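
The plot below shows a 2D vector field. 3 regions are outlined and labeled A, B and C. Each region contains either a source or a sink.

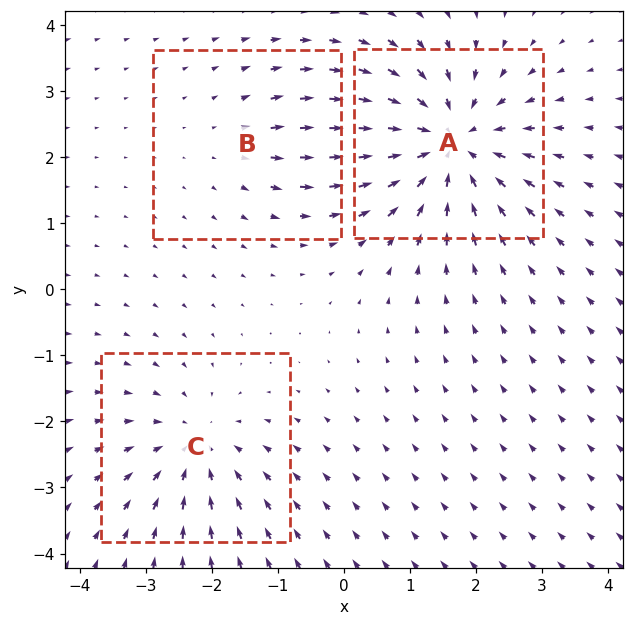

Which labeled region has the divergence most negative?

A

Divergence at each region's feature centre — A: about -5, B: about +2, C: about -3. Region A is most negative.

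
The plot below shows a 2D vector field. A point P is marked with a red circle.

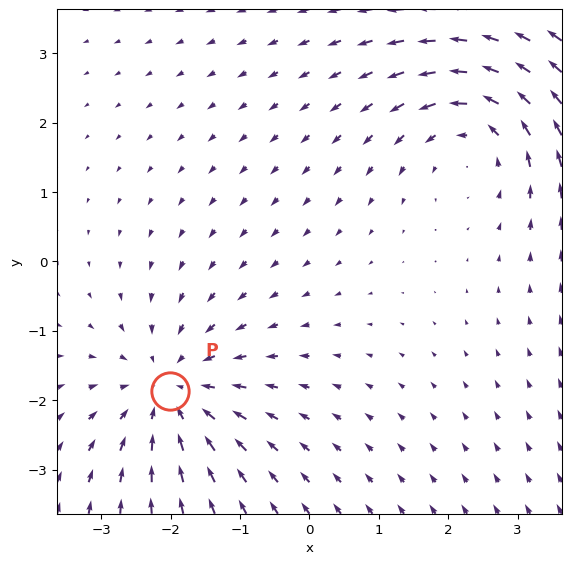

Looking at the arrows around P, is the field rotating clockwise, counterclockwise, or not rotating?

Near P at (-2.0, -1.9) the arrows show no circulation. The curl there is ≈0.

not rotating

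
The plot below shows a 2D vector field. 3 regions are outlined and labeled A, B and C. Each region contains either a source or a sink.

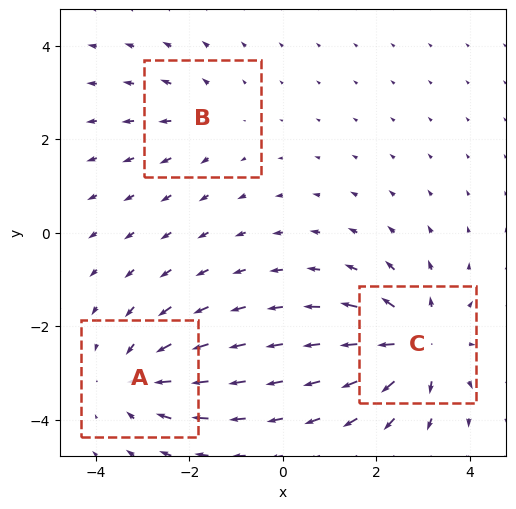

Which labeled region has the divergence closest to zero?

B

Divergence at each region's feature centre — A: about -3, B: about +2, C: about +4. Region B is closest to zero.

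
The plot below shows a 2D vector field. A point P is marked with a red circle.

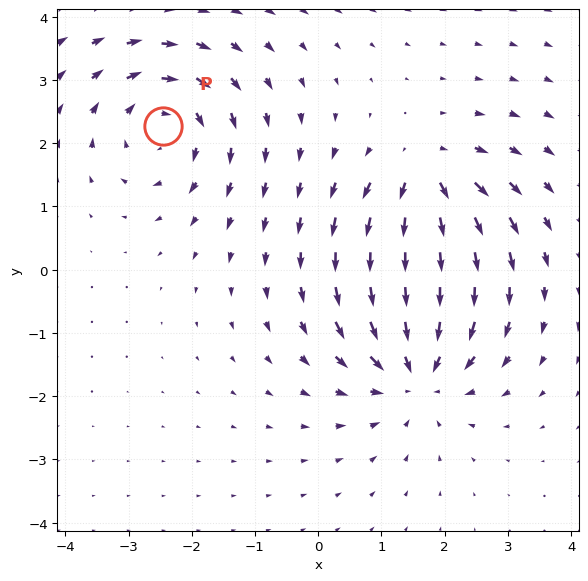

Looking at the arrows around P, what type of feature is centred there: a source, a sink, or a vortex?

vortex

At P (-2.5, 2.3) the arrows circulate clockwise. Divergence ≈0, curl about -5 — near-zero divergence with nonzero curl is a vortex.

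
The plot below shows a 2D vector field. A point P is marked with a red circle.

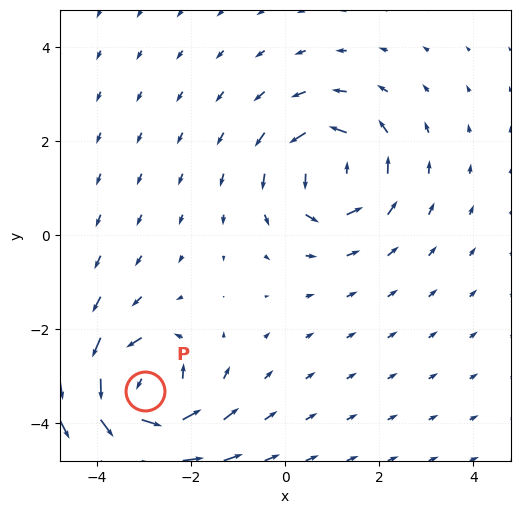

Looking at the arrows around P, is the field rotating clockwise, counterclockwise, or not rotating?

counterclockwise

Near P at (-3.0, -3.3) the arrows circulate counterclockwise. The curl (z-component) there is about +6; positive curl means counterclockwise rotation.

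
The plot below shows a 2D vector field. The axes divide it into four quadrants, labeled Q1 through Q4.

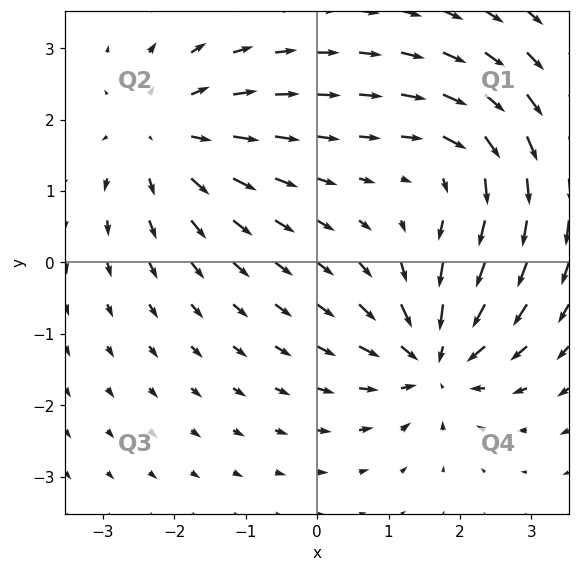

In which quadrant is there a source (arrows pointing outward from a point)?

Q2

The source sits at approximately (-2.2, 1.8), which lies in quadrant Q2. The divergence there is about +4, positive as expected for a source.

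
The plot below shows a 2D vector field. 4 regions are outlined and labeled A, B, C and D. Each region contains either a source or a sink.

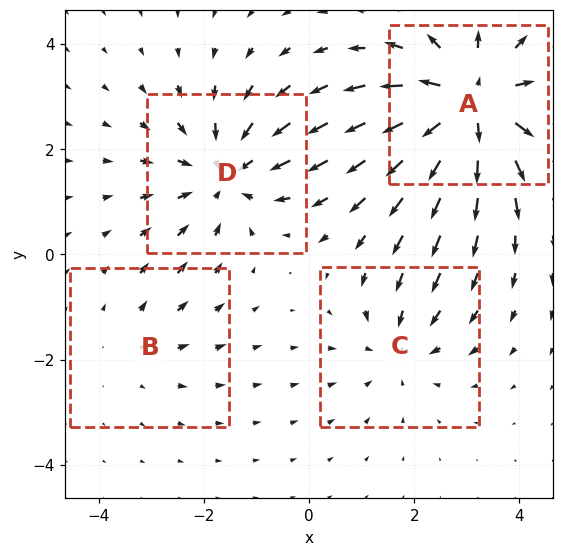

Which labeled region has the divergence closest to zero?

B

Divergence at each region's feature centre — A: about +6, B: about +2, C: about -3, D: about -4. Region B is closest to zero.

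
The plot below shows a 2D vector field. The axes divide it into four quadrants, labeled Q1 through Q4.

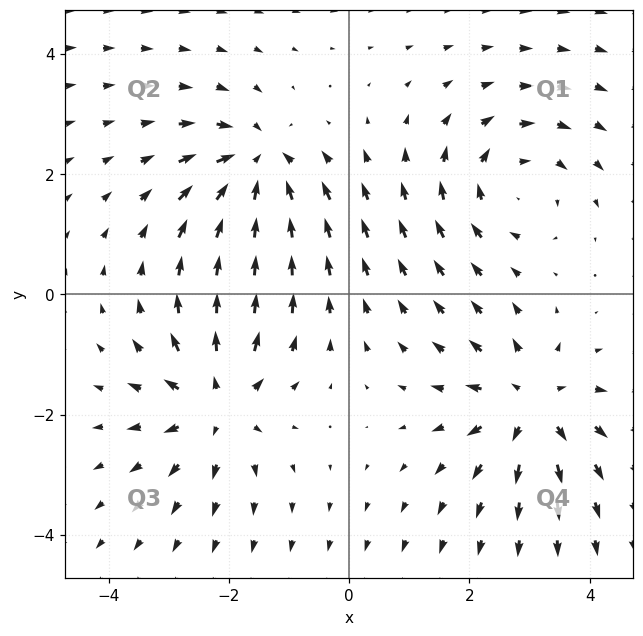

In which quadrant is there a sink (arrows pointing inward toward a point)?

Q2

The sink sits at approximately (-1.5, 2.2), which lies in quadrant Q2. The divergence there is about -5, negative as expected for a sink.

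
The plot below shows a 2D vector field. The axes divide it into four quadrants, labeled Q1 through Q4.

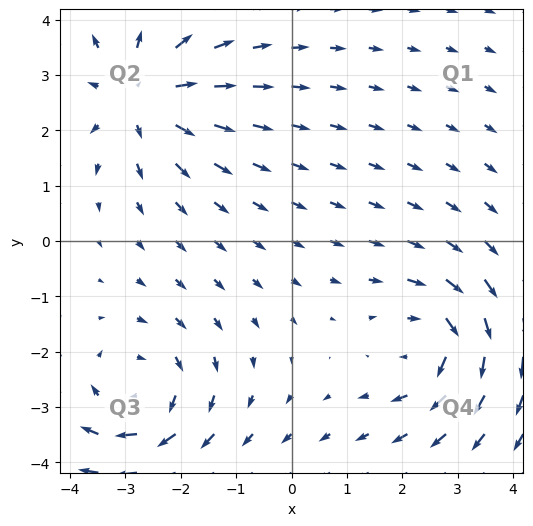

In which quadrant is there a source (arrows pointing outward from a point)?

Q2

The source sits at approximately (-2.7, 2.6), which lies in quadrant Q2. The divergence there is about +4, positive as expected for a source.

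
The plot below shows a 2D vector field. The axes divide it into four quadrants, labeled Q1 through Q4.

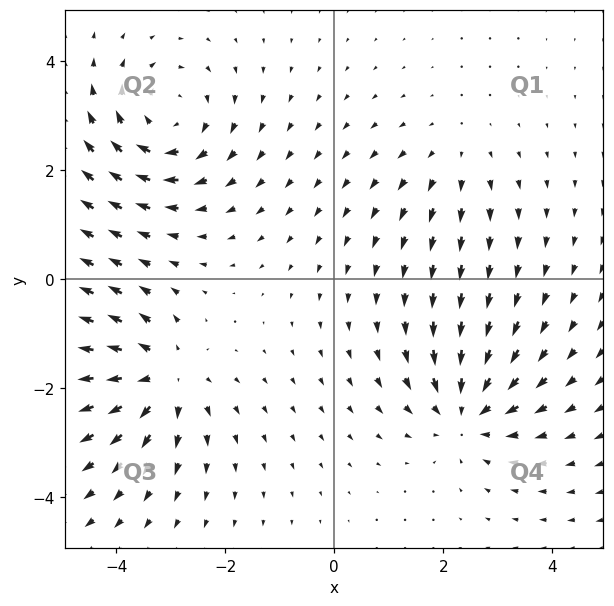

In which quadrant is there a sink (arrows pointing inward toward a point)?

The sink sits at approximately (2.4, -2.5), which lies in quadrant Q4. The divergence there is about -5, negative as expected for a sink.

Q4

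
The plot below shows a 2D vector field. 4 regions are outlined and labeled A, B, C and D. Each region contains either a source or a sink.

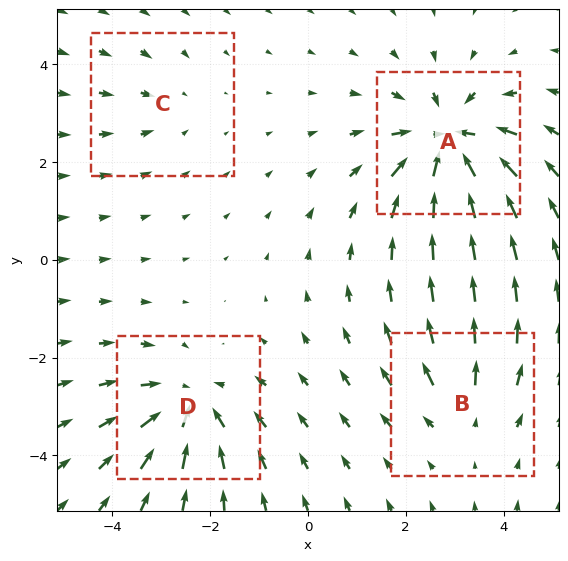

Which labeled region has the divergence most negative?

Divergence at each region's feature centre — A: about -7, B: about +3, C: about -2, D: about -5. Region A is most negative.

A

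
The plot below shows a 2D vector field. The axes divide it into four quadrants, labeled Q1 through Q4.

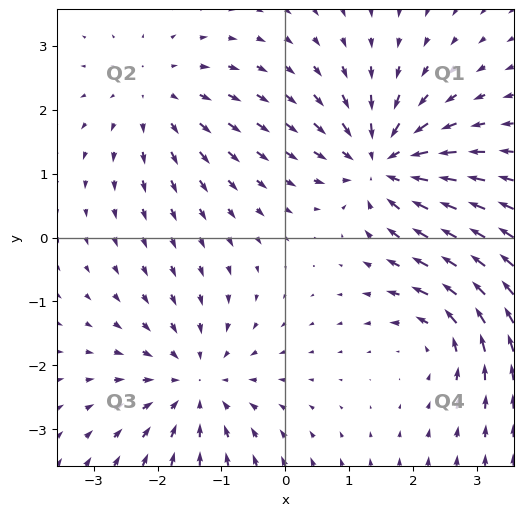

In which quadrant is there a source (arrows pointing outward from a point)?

Q2

The source sits at approximately (-2.0, 2.2), which lies in quadrant Q2. The divergence there is about +3, positive as expected for a source.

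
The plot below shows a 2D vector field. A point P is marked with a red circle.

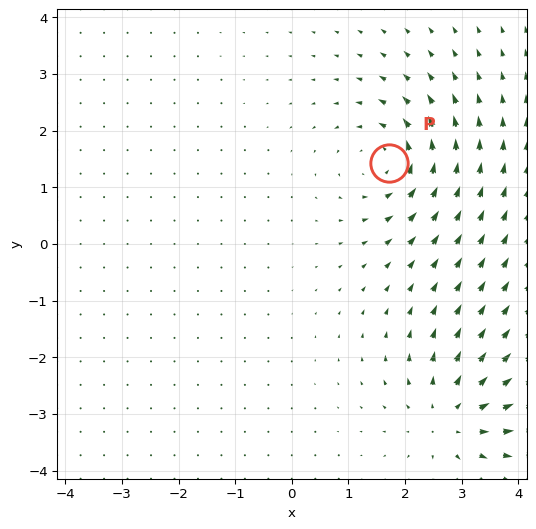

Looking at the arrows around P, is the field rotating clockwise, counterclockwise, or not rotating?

counterclockwise

Near P at (1.7, 1.4) the arrows circulate counterclockwise. The curl (z-component) there is about +5; positive curl means counterclockwise rotation.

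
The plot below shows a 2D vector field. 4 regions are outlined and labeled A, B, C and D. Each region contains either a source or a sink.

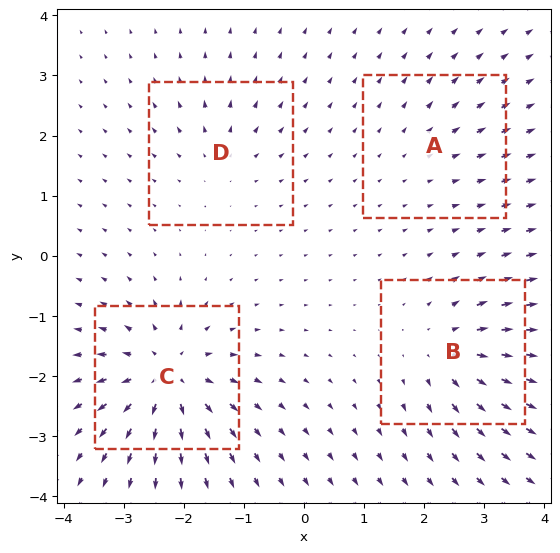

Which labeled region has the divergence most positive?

Divergence at each region's feature centre — A: about +2, B: about +6, C: about +9, D: about +4. Region C is most positive.

C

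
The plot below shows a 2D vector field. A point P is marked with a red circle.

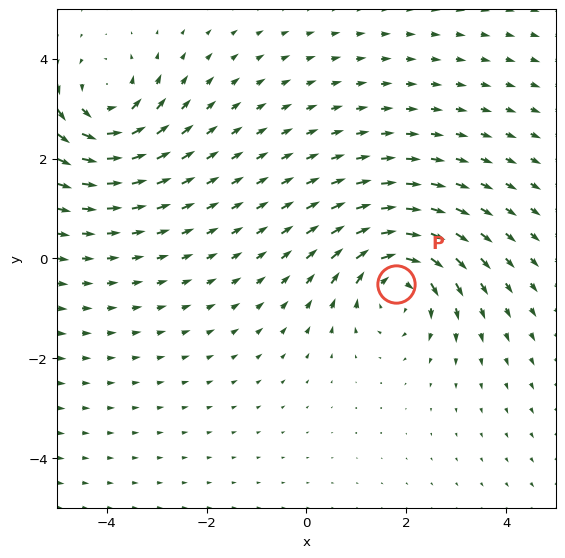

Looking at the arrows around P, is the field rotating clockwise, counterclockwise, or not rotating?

clockwise

Near P at (1.8, -0.5) the arrows circulate clockwise. The curl (z-component) there is about -4; negative curl means clockwise rotation.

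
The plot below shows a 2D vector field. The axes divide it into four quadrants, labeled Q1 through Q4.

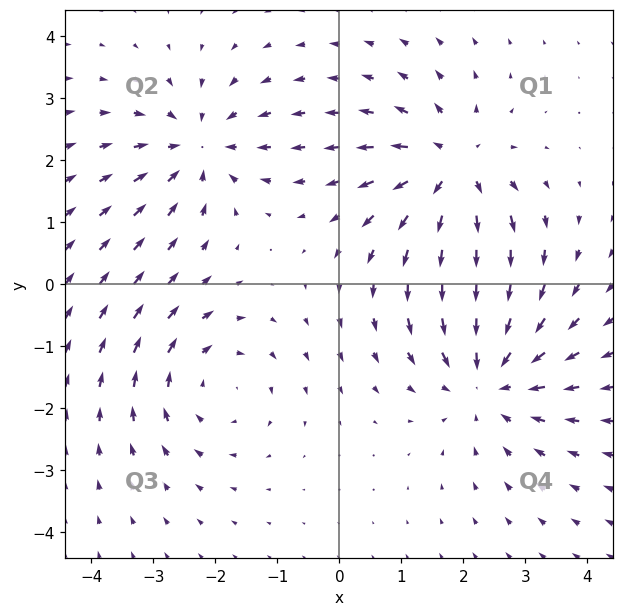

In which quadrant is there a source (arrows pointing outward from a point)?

The source sits at approximately (1.8, 1.9), which lies in quadrant Q1. The divergence there is about +5, positive as expected for a source.

Q1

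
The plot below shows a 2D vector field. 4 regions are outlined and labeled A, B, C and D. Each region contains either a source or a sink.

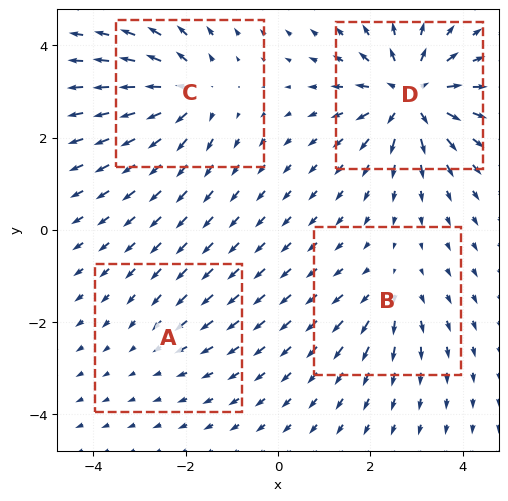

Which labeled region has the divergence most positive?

Divergence at each region's feature centre — A: about -2, B: about +4, C: about +6, D: about +8. Region D is most positive.

D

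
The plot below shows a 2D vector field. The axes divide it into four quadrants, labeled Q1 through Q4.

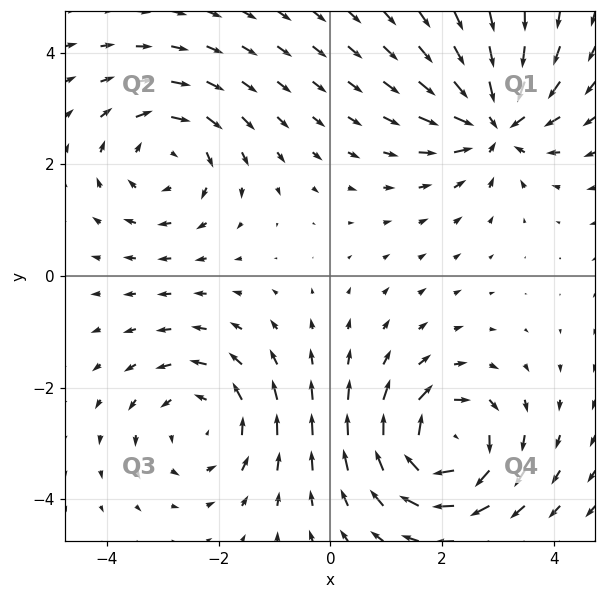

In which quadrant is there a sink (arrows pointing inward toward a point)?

The sink sits at approximately (3.0, 2.8), which lies in quadrant Q1. The divergence there is about -6, negative as expected for a sink.

Q1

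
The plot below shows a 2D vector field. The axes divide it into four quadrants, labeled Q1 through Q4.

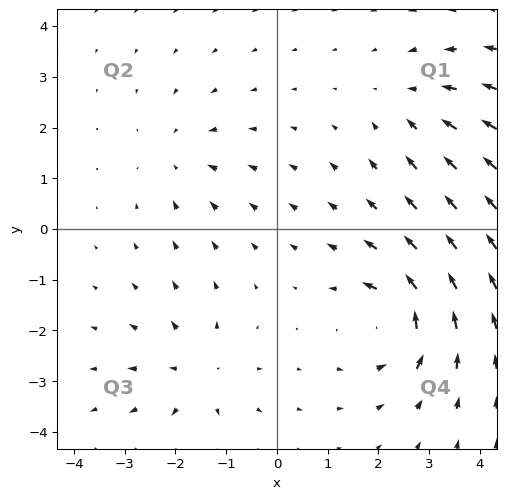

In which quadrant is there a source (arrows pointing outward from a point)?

Q3

The source sits at approximately (-1.6, -2.8), which lies in quadrant Q3. The divergence there is about +4, positive as expected for a source.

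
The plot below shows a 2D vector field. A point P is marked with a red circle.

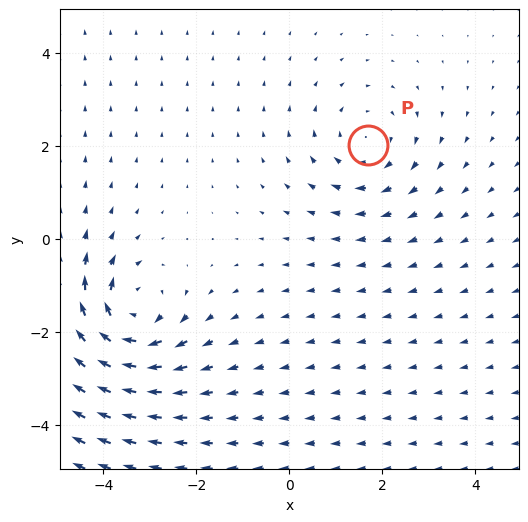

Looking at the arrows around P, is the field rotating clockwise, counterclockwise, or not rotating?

Near P at (1.7, 2.0) the arrows circulate clockwise. The curl (z-component) there is about -2; negative curl means clockwise rotation.

clockwise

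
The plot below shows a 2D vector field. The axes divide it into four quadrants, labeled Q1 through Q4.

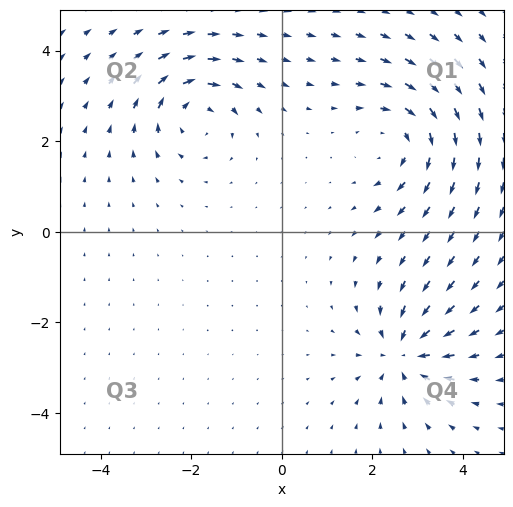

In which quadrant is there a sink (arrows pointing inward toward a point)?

The sink sits at approximately (2.7, -2.7), which lies in quadrant Q4. The divergence there is about -5, negative as expected for a sink.

Q4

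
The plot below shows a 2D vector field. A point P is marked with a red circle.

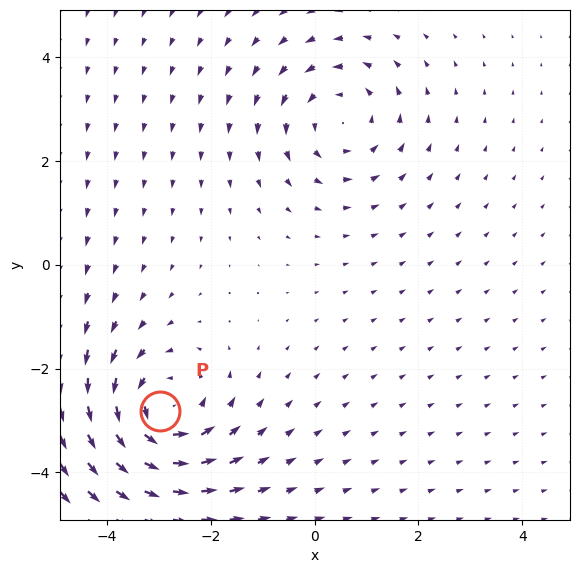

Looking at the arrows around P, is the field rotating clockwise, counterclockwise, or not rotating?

Near P at (-3.0, -2.8) the arrows circulate counterclockwise. The curl (z-component) there is about +4; positive curl means counterclockwise rotation.

counterclockwise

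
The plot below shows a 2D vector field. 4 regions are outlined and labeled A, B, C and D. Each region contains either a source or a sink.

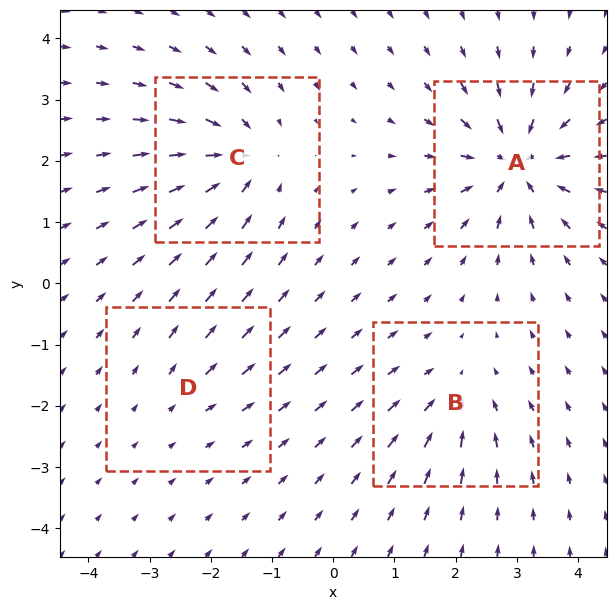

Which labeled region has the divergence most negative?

Divergence at each region's feature centre — A: about -8, B: about -4, C: about -6, D: about +2. Region A is most negative.

A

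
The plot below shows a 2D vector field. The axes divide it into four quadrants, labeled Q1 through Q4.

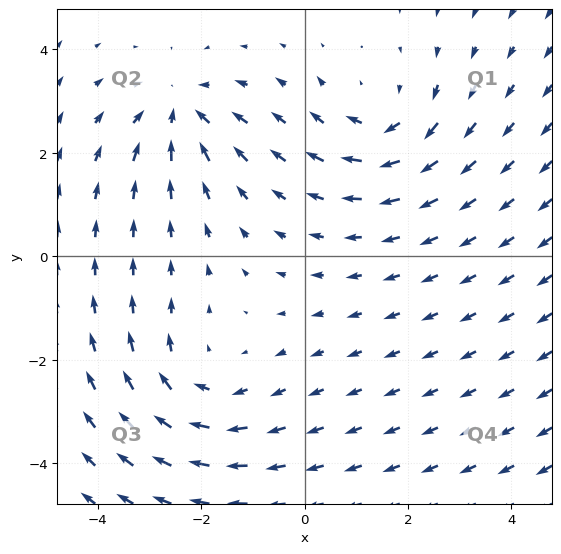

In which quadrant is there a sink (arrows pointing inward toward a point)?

The sink sits at approximately (-2.4, 2.8), which lies in quadrant Q2. The divergence there is about -4, negative as expected for a sink.

Q2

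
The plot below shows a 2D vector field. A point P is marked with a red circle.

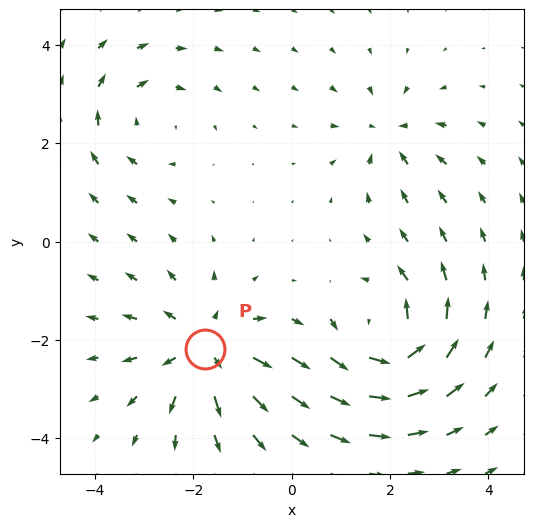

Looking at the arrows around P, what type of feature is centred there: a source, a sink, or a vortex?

At P (-1.8, -2.2) the arrows spread outward. Divergence about +5, curl ≈0 — positive divergence with near-zero curl is a source.

source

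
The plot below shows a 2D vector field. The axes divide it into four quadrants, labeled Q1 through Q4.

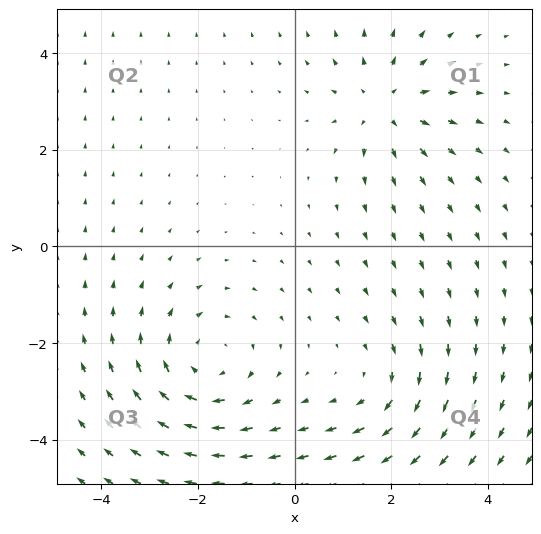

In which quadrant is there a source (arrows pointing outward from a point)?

Q1

The source sits at approximately (1.9, 2.9), which lies in quadrant Q1. The divergence there is about +3, positive as expected for a source.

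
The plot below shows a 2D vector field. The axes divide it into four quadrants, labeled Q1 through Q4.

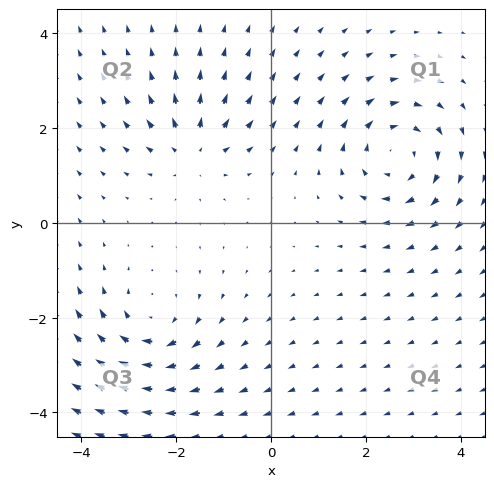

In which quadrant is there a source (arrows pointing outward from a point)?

Q2

The source sits at approximately (-1.6, 1.5), which lies in quadrant Q2. The divergence there is about +3, positive as expected for a source.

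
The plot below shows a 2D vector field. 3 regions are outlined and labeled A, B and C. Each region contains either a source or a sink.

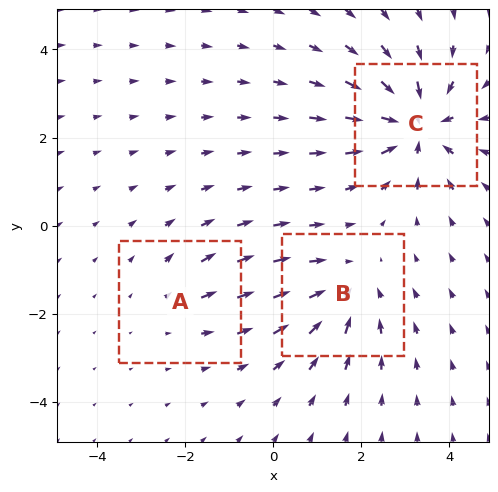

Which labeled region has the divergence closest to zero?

Divergence at each region's feature centre — A: about +2, B: about -3, C: about -5. Region A is closest to zero.

A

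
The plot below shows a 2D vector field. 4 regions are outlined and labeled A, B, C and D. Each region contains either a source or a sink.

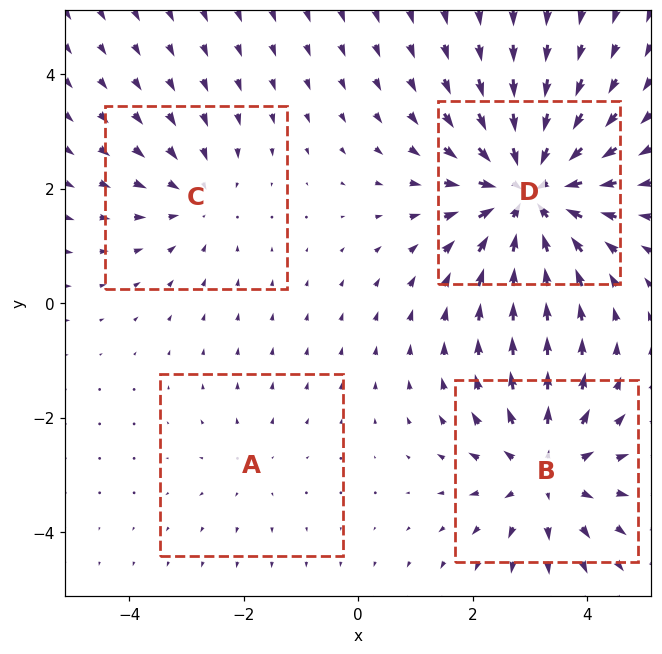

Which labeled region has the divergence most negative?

Divergence at each region's feature centre — A: about +2, B: about +4, C: about -3, D: about -6. Region D is most negative.

D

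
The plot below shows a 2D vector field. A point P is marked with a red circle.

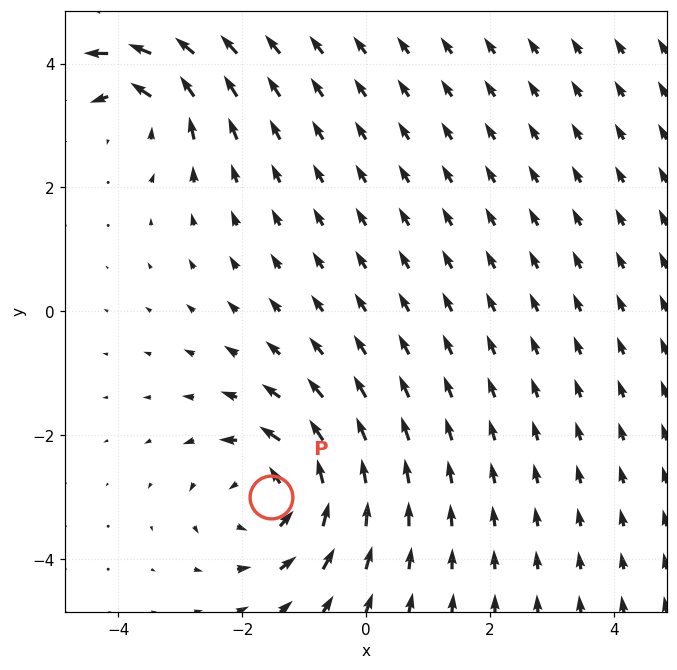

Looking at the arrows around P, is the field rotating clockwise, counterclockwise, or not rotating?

counterclockwise

Near P at (-1.5, -3.0) the arrows circulate counterclockwise. The curl (z-component) there is about +4; positive curl means counterclockwise rotation.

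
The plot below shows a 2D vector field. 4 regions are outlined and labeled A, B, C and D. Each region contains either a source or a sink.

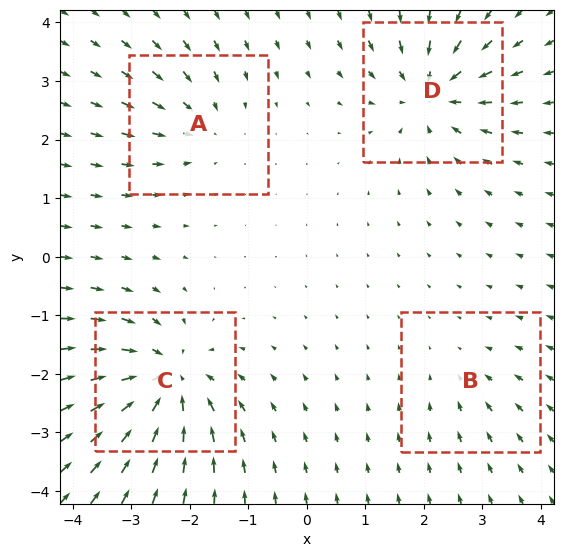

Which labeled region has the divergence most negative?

Divergence at each region's feature centre — A: about -4, B: about -2, C: about -8, D: about -6. Region C is most negative.

C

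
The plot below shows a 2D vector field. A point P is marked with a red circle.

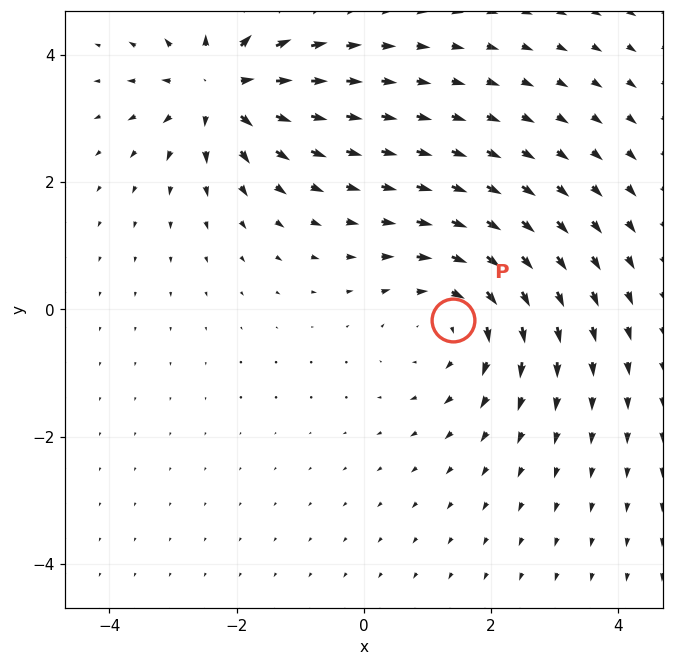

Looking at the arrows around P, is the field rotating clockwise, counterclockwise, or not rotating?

clockwise

Near P at (1.4, -0.2) the arrows circulate clockwise. The curl (z-component) there is about -3; negative curl means clockwise rotation.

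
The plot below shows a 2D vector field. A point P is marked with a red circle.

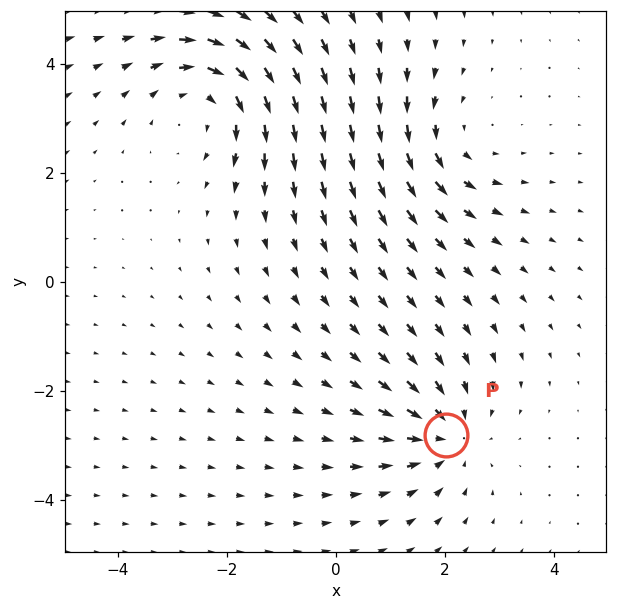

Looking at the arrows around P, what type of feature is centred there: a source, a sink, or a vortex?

At P (2.0, -2.8) the arrows converge inward. Divergence about -4, curl ≈0 — negative divergence with near-zero curl is a sink.

sink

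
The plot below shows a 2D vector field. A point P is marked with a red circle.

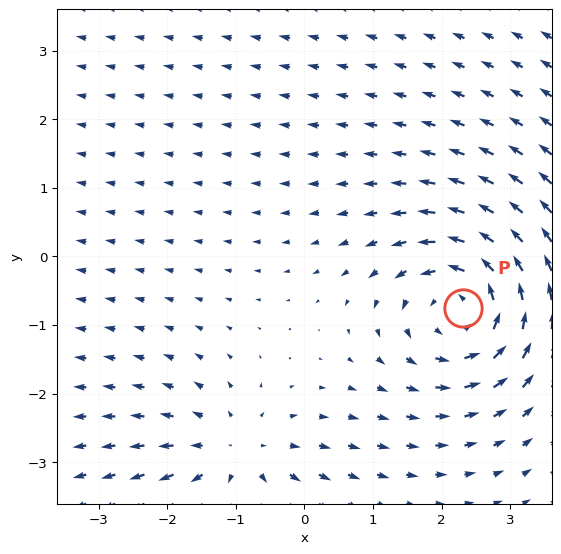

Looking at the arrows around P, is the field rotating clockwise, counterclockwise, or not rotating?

Near P at (2.3, -0.8) the arrows circulate counterclockwise. The curl (z-component) there is about +4; positive curl means counterclockwise rotation.

counterclockwise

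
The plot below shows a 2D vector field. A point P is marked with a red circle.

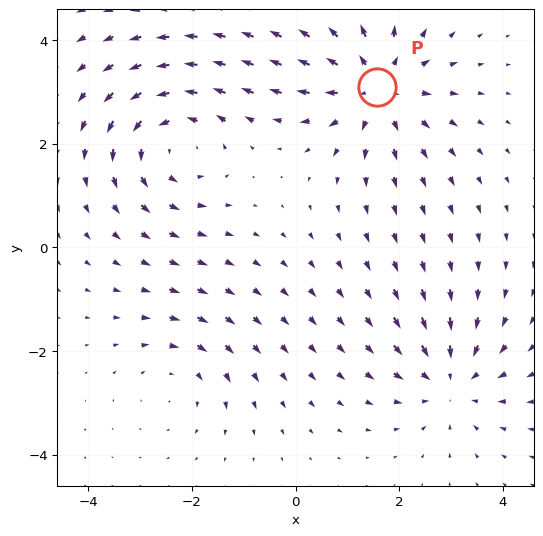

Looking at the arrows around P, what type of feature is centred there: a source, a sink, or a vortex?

At P (1.6, 3.1) the arrows spread outward. Divergence about +5, curl ≈0 — positive divergence with near-zero curl is a source.

source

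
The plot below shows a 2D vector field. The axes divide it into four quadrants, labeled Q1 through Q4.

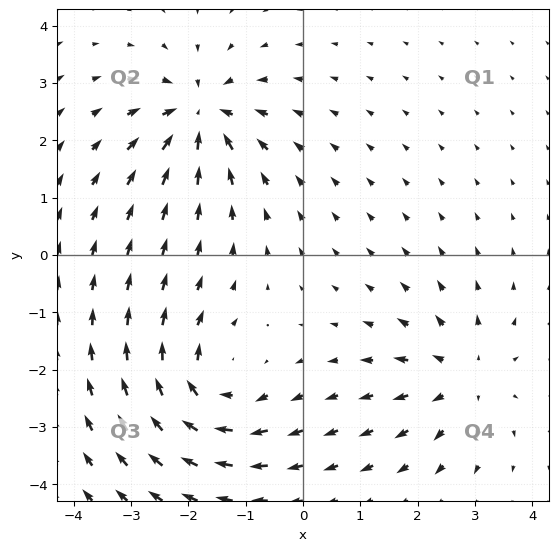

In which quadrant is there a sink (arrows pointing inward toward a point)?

Q2

The sink sits at approximately (-1.8, 2.4), which lies in quadrant Q2. The divergence there is about -7, negative as expected for a sink.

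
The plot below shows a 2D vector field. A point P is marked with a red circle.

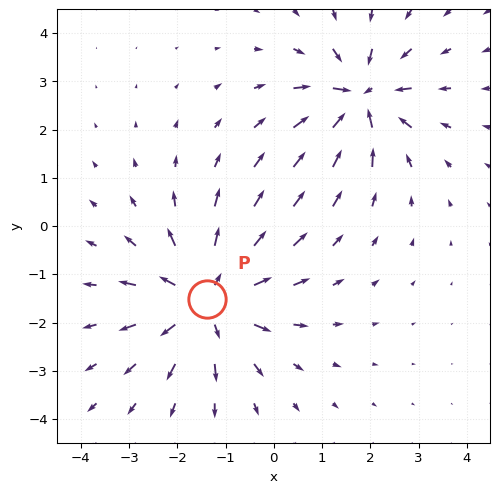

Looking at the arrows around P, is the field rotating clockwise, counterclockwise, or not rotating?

Near P at (-1.4, -1.5) the arrows show no circulation. The curl there is ≈0.

not rotating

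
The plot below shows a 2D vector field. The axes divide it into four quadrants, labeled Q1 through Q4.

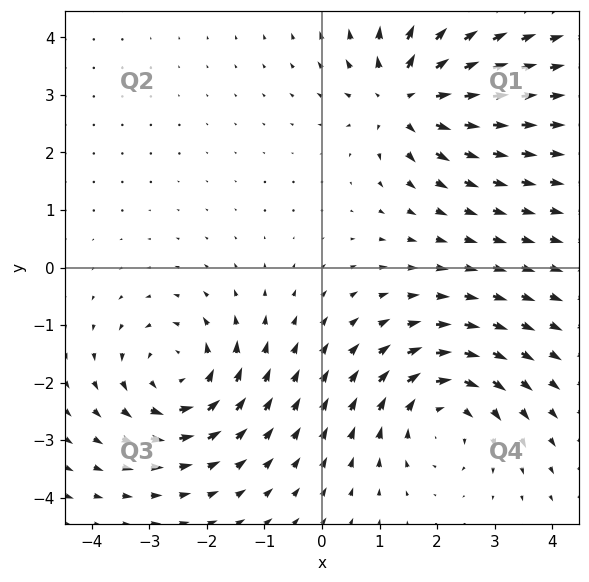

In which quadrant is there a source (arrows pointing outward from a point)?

The source sits at approximately (1.4, 3.0), which lies in quadrant Q1. The divergence there is about +6, positive as expected for a source.

Q1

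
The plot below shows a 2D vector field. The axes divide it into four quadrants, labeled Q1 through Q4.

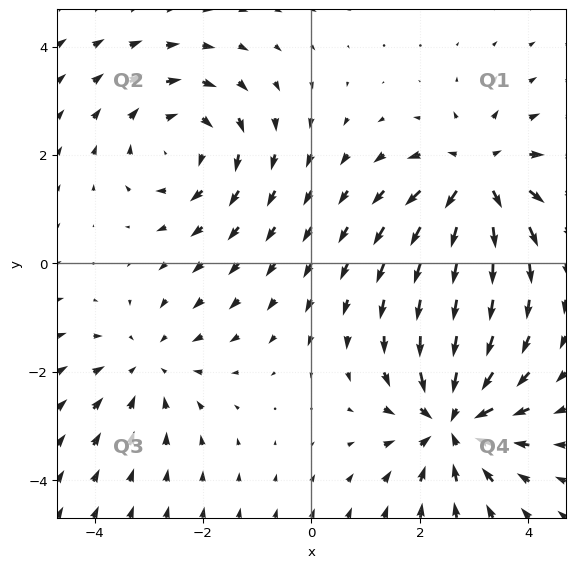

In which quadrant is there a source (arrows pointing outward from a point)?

Q1

The source sits at approximately (3.1, 1.6), which lies in quadrant Q1. The divergence there is about +5, positive as expected for a source.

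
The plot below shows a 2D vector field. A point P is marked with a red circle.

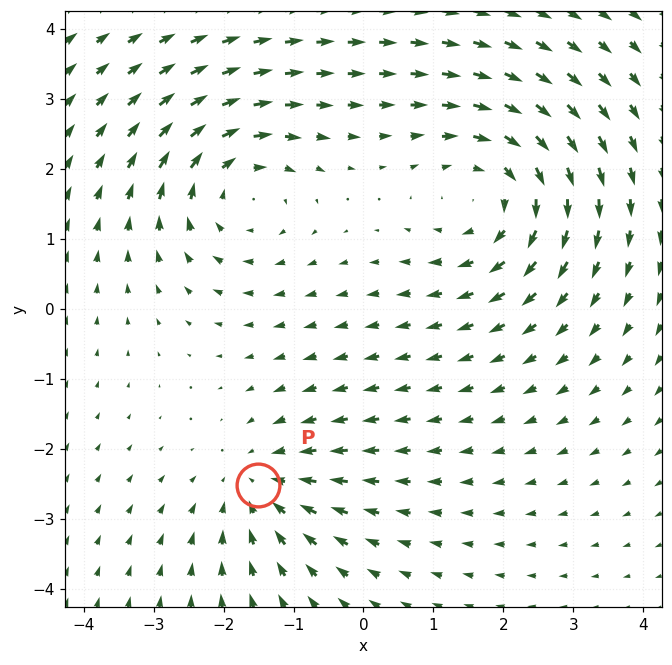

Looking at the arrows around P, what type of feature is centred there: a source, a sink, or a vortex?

sink

At P (-1.5, -2.5) the arrows converge inward. Divergence about -3, curl ≈0 — negative divergence with near-zero curl is a sink.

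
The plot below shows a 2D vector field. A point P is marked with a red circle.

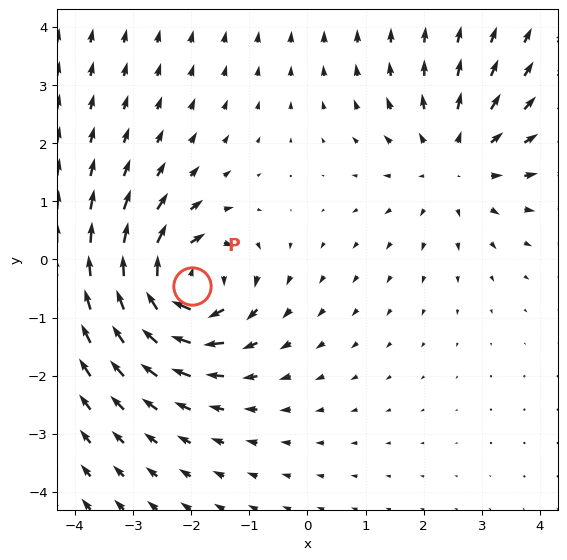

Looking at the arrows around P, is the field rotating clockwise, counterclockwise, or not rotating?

clockwise

Near P at (-2.0, -0.5) the arrows circulate clockwise. The curl (z-component) there is about -5; negative curl means clockwise rotation.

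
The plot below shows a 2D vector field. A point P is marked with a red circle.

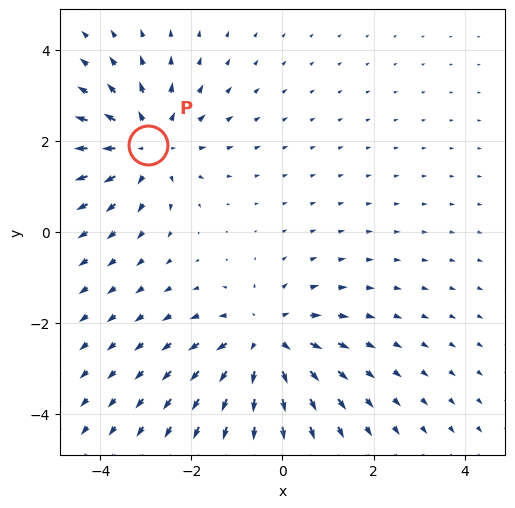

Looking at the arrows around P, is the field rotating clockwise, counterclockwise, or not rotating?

not rotating

Near P at (-3.0, 1.9) the arrows show no circulation. The curl there is ≈0.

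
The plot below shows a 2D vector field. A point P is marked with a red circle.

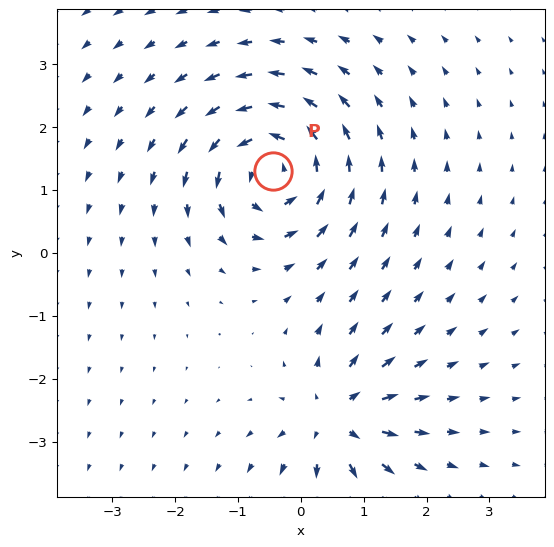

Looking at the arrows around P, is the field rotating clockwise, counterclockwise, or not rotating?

counterclockwise

Near P at (-0.4, 1.3) the arrows circulate counterclockwise. The curl (z-component) there is about +6; positive curl means counterclockwise rotation.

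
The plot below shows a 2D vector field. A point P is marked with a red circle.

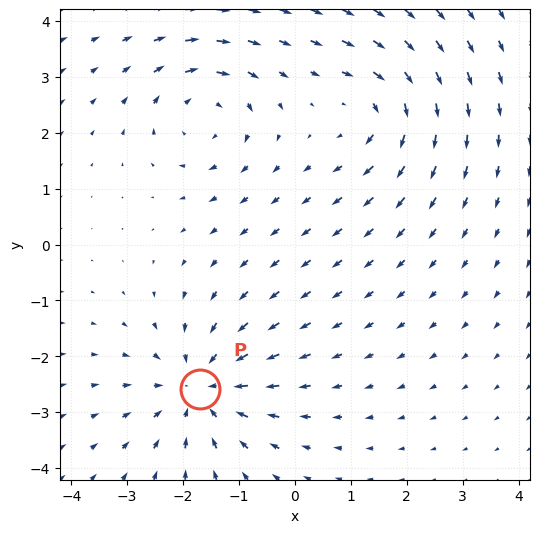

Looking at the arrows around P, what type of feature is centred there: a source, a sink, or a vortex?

At P (-1.7, -2.6) the arrows converge inward. Divergence about -4, curl ≈0 — negative divergence with near-zero curl is a sink.

sink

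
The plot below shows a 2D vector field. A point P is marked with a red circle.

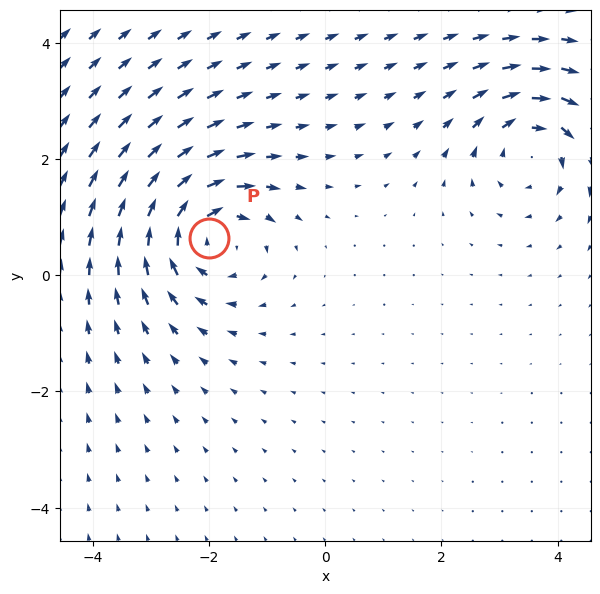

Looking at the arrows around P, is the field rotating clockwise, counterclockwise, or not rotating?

clockwise

Near P at (-2.0, 0.6) the arrows circulate clockwise. The curl (z-component) there is about -5; negative curl means clockwise rotation.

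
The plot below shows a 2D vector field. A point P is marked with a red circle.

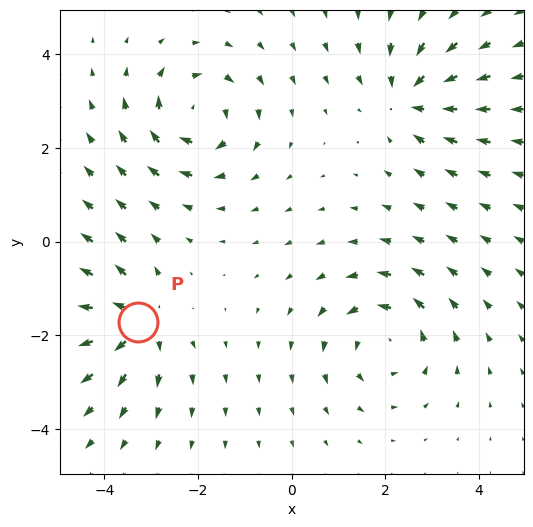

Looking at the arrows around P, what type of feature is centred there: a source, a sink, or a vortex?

source

At P (-3.3, -1.7) the arrows spread outward. Divergence about +5, curl ≈0 — positive divergence with near-zero curl is a source.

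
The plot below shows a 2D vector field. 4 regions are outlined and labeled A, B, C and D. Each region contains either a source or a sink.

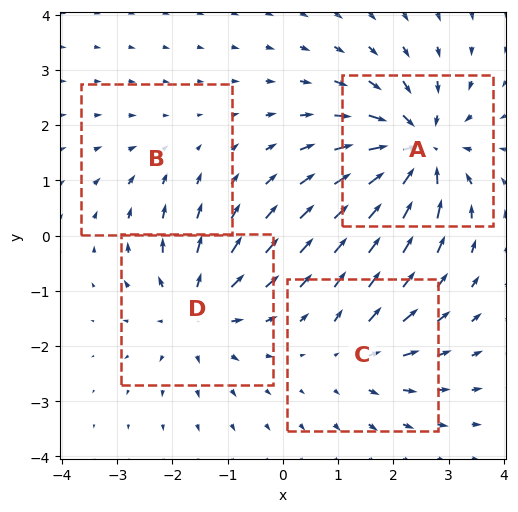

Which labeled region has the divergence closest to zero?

Divergence at each region's feature centre — A: about -7, B: about -2, C: about +4, D: about +5. Region B is closest to zero.

B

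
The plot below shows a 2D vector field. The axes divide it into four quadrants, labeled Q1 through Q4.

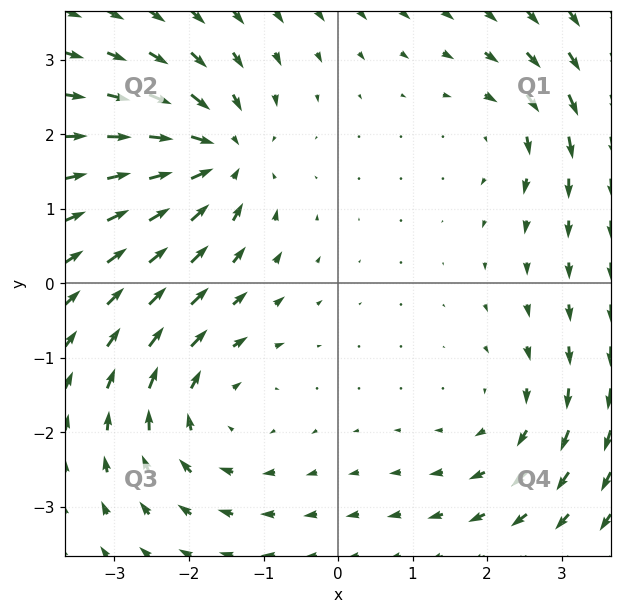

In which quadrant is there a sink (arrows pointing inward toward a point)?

The sink sits at approximately (-1.6, 1.7), which lies in quadrant Q2. The divergence there is about -6, negative as expected for a sink.

Q2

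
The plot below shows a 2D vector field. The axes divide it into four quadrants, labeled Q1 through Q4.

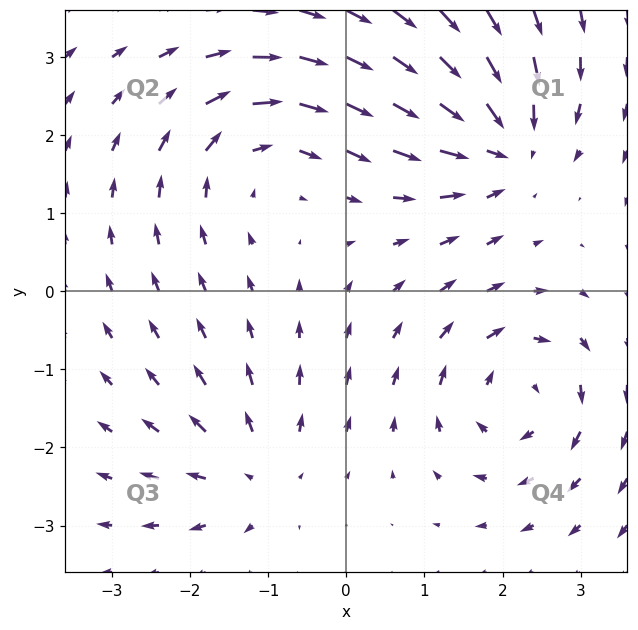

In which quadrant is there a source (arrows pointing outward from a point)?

The source sits at approximately (-1.2, -2.3), which lies in quadrant Q3. The divergence there is about +4, positive as expected for a source.

Q3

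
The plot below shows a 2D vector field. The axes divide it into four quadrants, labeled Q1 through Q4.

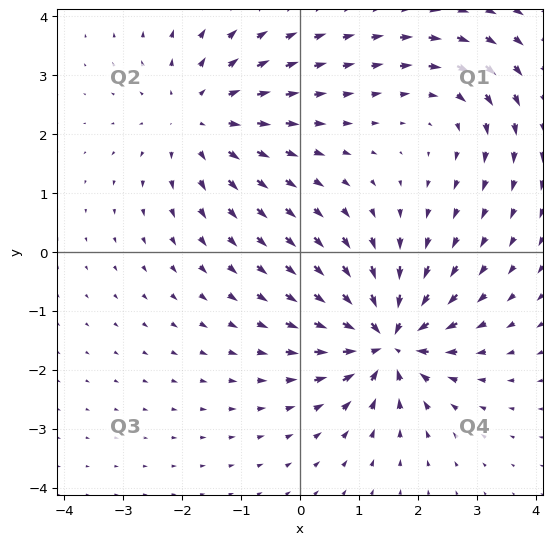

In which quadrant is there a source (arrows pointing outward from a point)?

Q2

The source sits at approximately (-1.7, 2.3), which lies in quadrant Q2. The divergence there is about +3, positive as expected for a source.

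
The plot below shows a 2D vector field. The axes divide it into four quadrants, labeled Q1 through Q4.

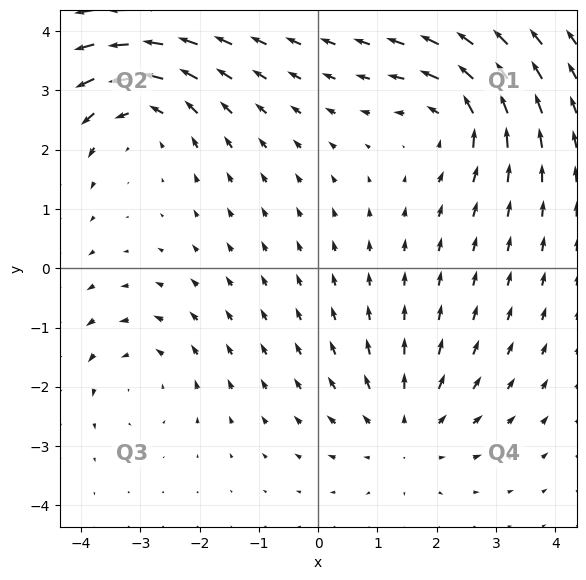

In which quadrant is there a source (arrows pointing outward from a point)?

The source sits at approximately (1.5, -2.7), which lies in quadrant Q4. The divergence there is about +3, positive as expected for a source.

Q4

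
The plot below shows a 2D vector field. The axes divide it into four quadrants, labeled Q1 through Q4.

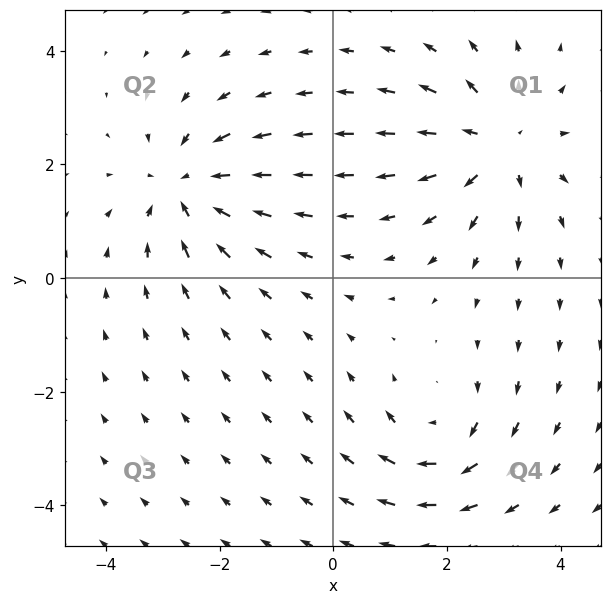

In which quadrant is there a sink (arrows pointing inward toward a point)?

Q2

The sink sits at approximately (-2.6, 1.6), which lies in quadrant Q2. The divergence there is about -4, negative as expected for a sink.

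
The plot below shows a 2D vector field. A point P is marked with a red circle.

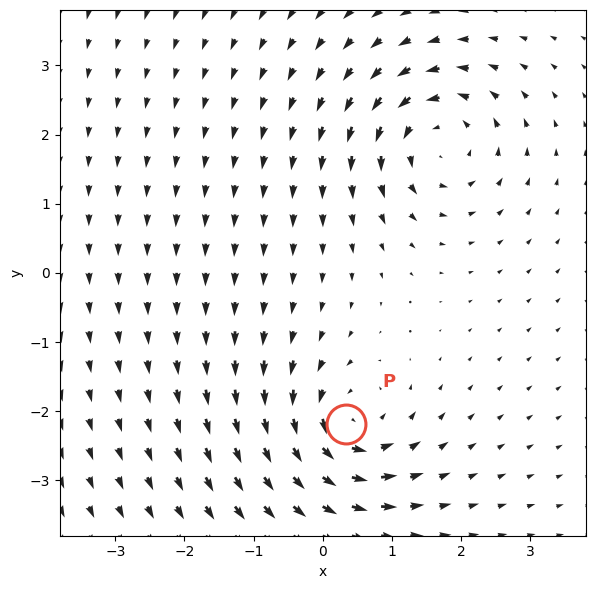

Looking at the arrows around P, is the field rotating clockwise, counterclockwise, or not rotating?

Near P at (0.3, -2.2) the arrows circulate counterclockwise. The curl (z-component) there is about +6; positive curl means counterclockwise rotation.

counterclockwise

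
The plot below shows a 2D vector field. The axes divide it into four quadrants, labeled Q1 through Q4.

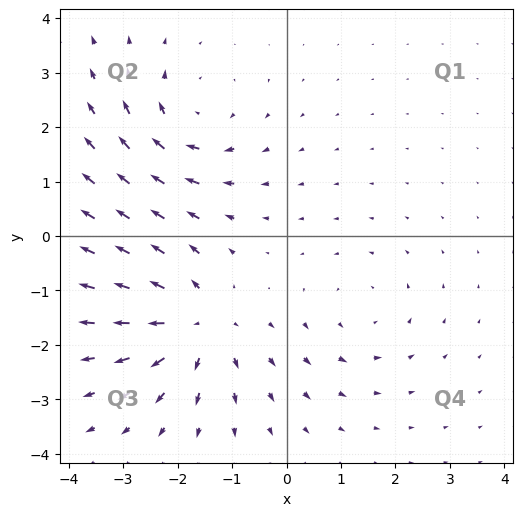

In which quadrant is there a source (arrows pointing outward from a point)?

The source sits at approximately (-1.6, -1.6), which lies in quadrant Q3. The divergence there is about +5, positive as expected for a source.

Q3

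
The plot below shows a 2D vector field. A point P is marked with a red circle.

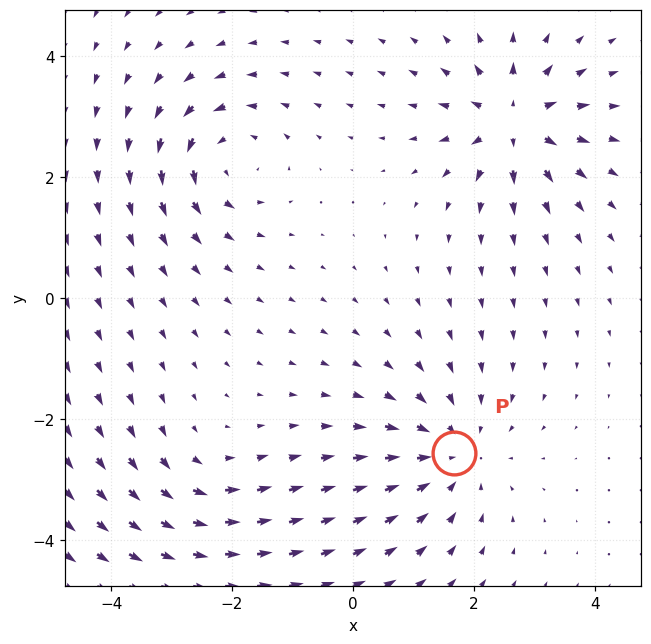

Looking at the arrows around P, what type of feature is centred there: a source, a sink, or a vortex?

sink

At P (1.7, -2.6) the arrows converge inward. Divergence about -4, curl ≈0 — negative divergence with near-zero curl is a sink.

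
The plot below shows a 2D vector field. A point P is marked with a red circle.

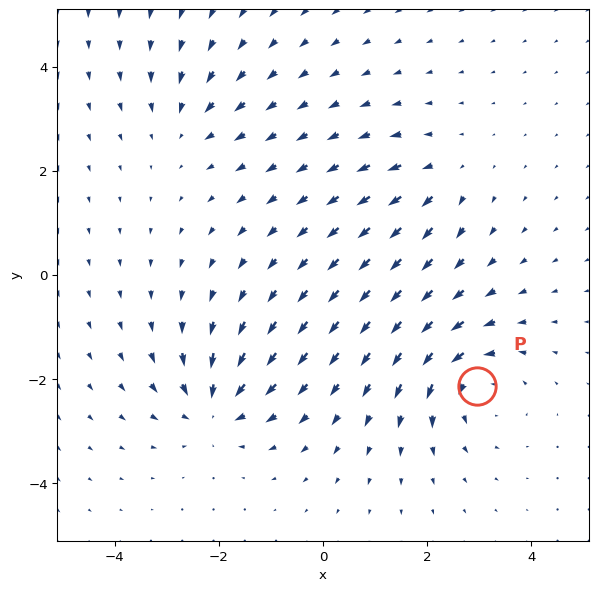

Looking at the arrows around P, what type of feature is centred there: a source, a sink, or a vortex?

vortex

At P (2.9, -2.1) the arrows circulate counterclockwise. Divergence ≈0, curl about +5 — near-zero divergence with nonzero curl is a vortex.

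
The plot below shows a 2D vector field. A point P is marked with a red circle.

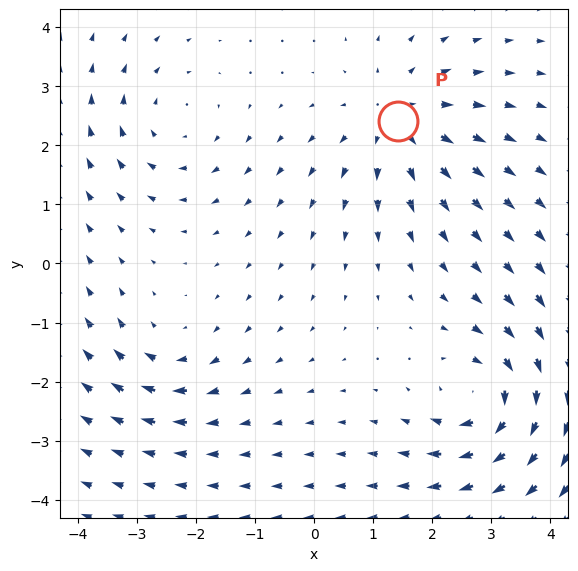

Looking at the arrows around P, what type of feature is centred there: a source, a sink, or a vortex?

source

At P (1.4, 2.4) the arrows spread outward. Divergence about +4, curl ≈0 — positive divergence with near-zero curl is a source.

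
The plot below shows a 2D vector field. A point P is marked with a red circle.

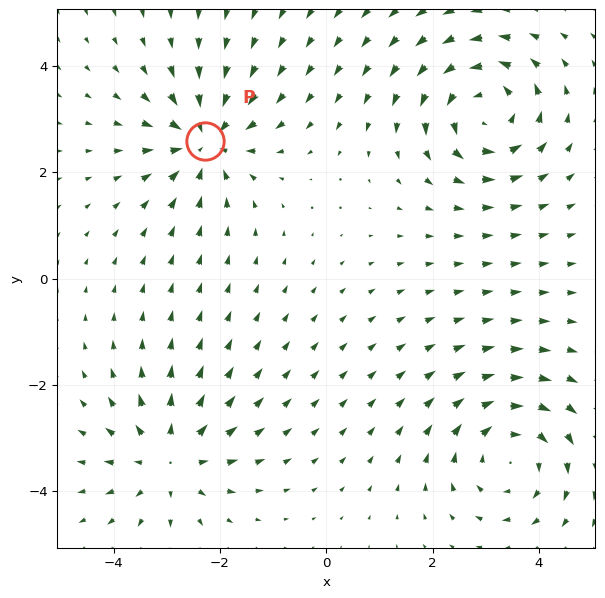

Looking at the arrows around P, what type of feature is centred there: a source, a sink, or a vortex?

At P (-2.3, 2.6) the arrows converge inward. Divergence about -4, curl ≈0 — negative divergence with near-zero curl is a sink.

sink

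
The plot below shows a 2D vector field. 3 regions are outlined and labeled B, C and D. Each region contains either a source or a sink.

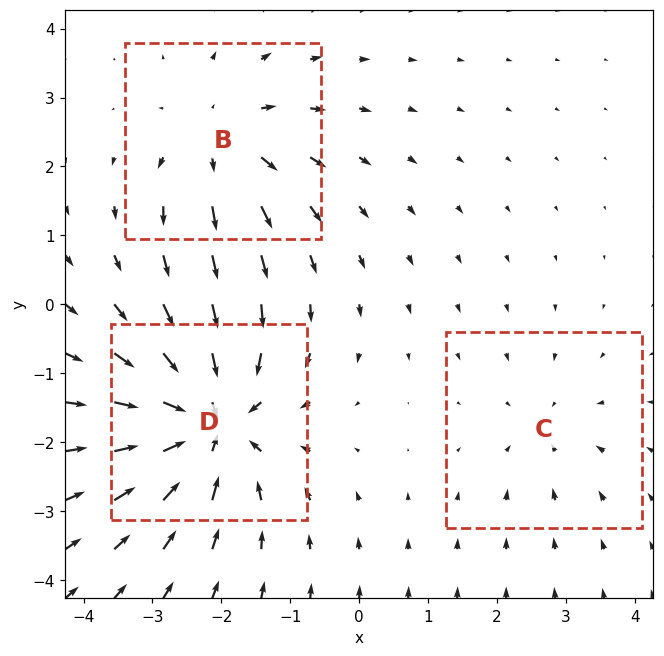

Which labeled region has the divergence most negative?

Divergence at each region's feature centre — B: about +3, C: about -2, D: about -6. Region D is most negative.

D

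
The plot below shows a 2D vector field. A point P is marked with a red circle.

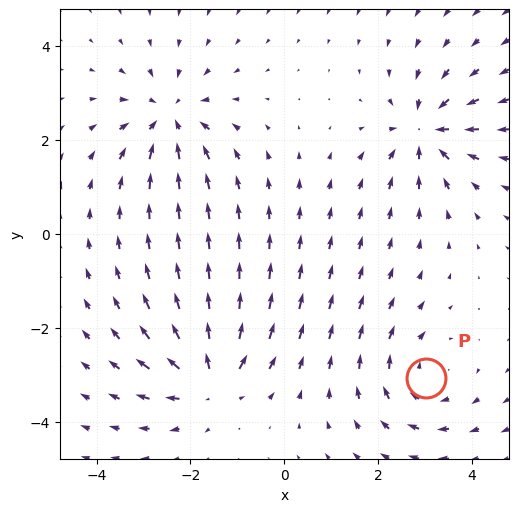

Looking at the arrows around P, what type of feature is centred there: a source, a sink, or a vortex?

vortex

At P (3.0, -3.1) the arrows circulate clockwise. Divergence ≈0, curl about -4 — near-zero divergence with nonzero curl is a vortex.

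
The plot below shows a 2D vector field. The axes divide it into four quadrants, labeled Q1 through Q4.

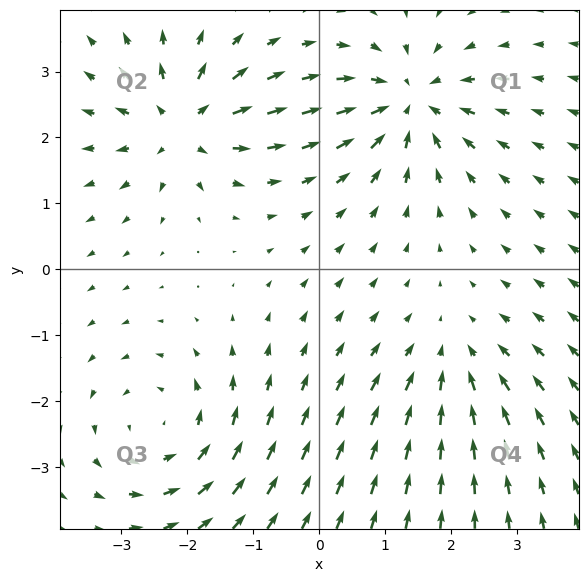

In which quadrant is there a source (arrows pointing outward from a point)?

The source sits at approximately (-2.1, 2.2), which lies in quadrant Q2. The divergence there is about +5, positive as expected for a source.

Q2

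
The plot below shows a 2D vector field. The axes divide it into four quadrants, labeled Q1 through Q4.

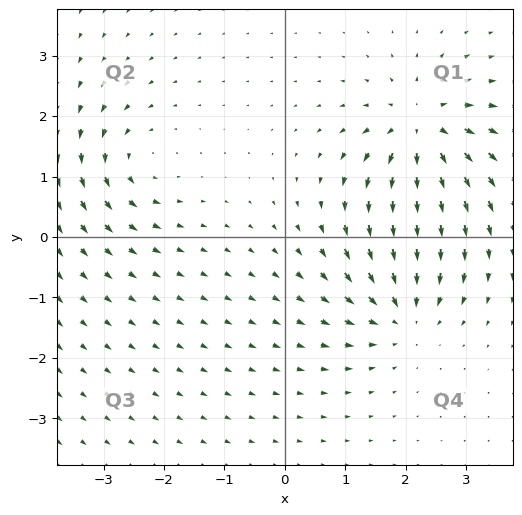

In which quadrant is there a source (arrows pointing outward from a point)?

Q1

The source sits at approximately (2.3, 1.8), which lies in quadrant Q1. The divergence there is about +7, positive as expected for a source.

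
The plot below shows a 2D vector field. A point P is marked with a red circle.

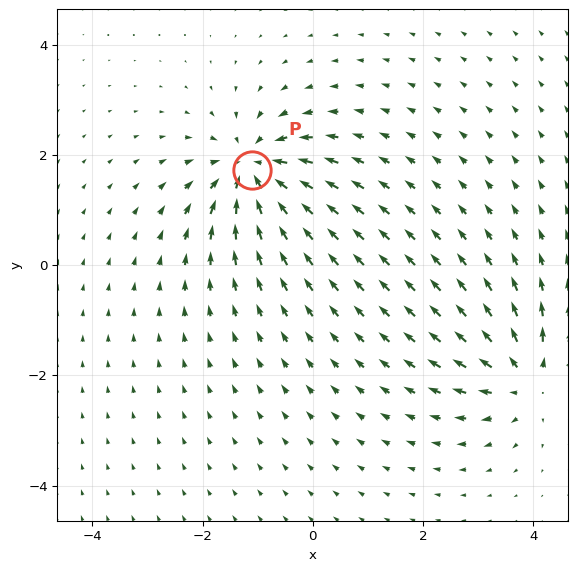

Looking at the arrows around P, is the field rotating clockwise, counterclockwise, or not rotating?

not rotating

Near P at (-1.1, 1.7) the arrows show no circulation. The curl there is ≈0.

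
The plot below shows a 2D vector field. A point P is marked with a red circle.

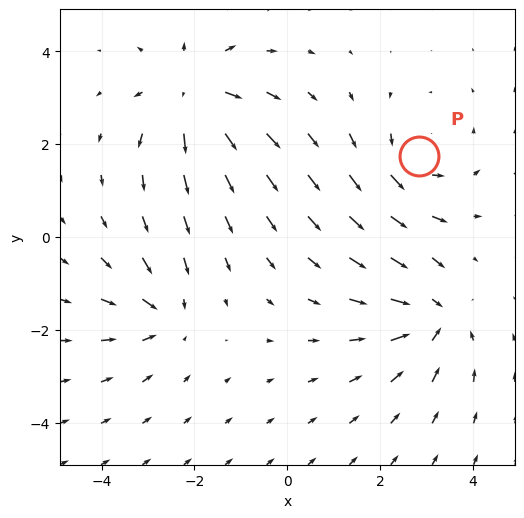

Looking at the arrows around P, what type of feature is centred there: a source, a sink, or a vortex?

vortex

At P (2.8, 1.7) the arrows circulate counterclockwise. Divergence ≈0, curl about +4 — near-zero divergence with nonzero curl is a vortex.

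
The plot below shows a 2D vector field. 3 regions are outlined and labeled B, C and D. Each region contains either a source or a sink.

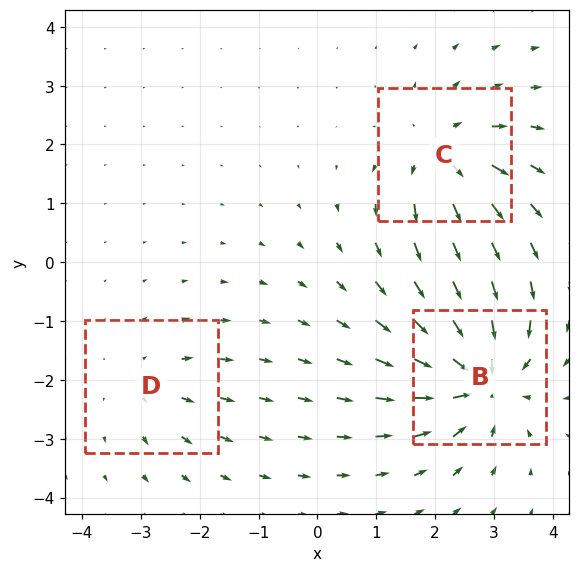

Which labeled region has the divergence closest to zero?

Divergence at each region's feature centre — B: about -5, C: about +4, D: about +2. Region D is closest to zero.

D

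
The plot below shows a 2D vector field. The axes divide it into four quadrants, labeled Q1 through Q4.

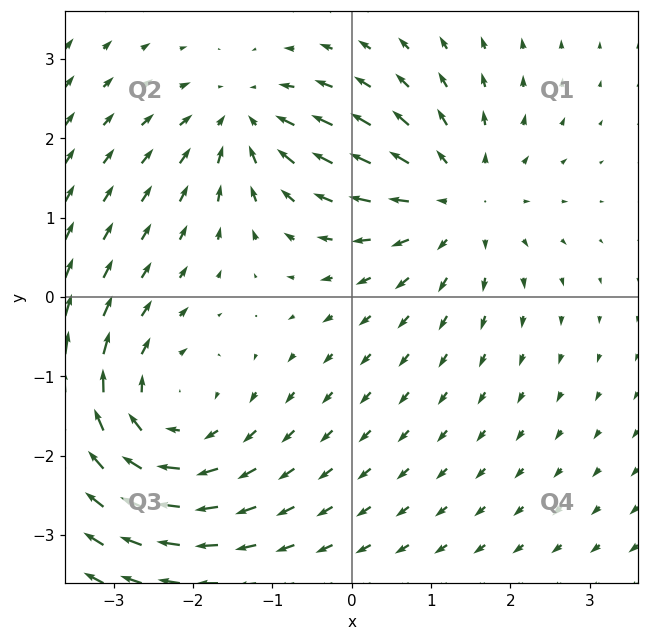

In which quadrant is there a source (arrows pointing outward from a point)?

The source sits at approximately (1.3, 1.2), which lies in quadrant Q1. The divergence there is about +4, positive as expected for a source.

Q1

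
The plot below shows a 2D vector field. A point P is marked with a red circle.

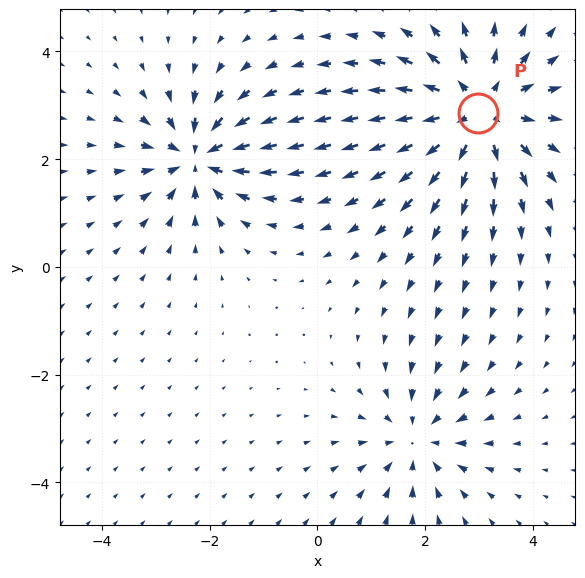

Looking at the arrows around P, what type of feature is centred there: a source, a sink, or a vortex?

At P (3.0, 2.9) the arrows spread outward. Divergence about +4, curl ≈0 — positive divergence with near-zero curl is a source.

source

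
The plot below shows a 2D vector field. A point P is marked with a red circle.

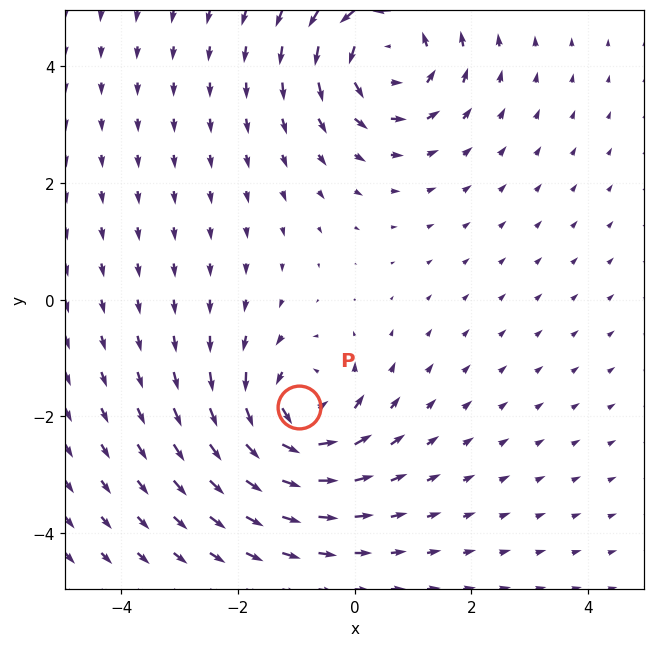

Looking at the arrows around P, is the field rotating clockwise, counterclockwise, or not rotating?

counterclockwise

Near P at (-1.0, -1.8) the arrows circulate counterclockwise. The curl (z-component) there is about +5; positive curl means counterclockwise rotation.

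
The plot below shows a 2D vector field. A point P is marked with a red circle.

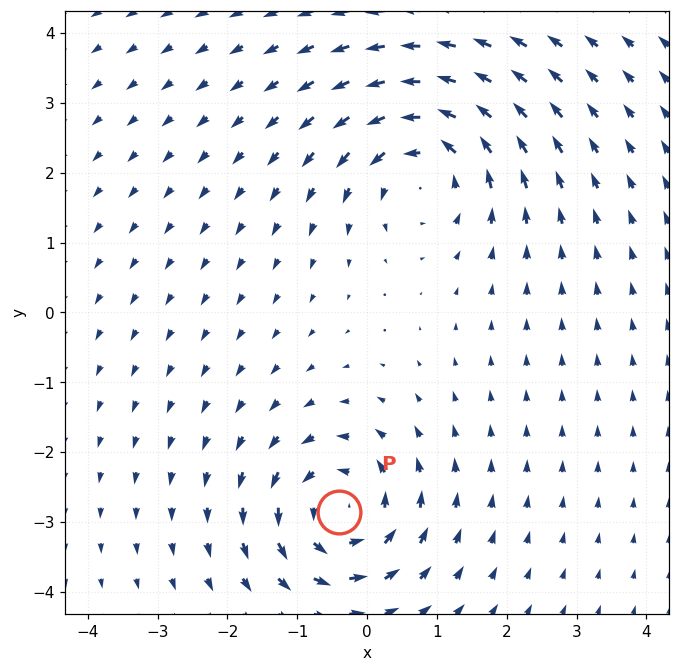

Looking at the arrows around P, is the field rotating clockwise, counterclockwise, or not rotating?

Near P at (-0.4, -2.9) the arrows circulate counterclockwise. The curl (z-component) there is about +5; positive curl means counterclockwise rotation.

counterclockwise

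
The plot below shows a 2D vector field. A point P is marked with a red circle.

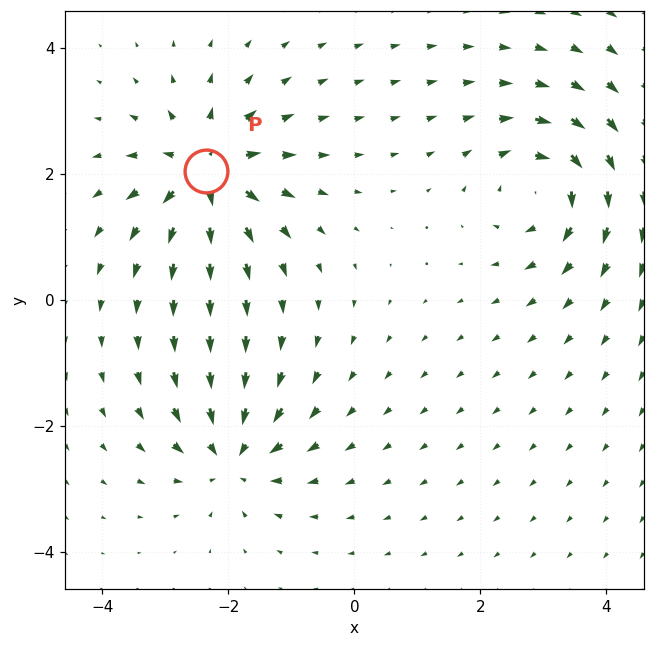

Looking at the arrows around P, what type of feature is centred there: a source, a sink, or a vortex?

At P (-2.4, 2.0) the arrows spread outward. Divergence about +5, curl ≈0 — positive divergence with near-zero curl is a source.

source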